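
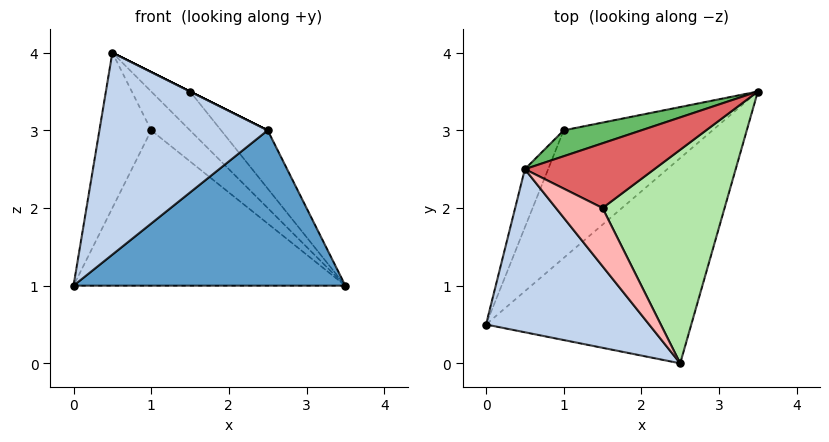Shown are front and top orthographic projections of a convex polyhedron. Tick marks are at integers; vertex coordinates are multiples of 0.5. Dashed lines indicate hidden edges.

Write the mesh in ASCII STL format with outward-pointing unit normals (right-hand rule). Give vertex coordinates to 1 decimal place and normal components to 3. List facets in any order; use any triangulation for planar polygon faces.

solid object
 facet normal 0.459 -0.536 -0.708
  outer loop
   vertex 2.5 0.0 3.0
   vertex 0.0 0.5 1.0
   vertex 3.5 3.5 1.0
  endloop
 endfacet
 facet normal -0.550 -0.650 0.525
  outer loop
   vertex 0.5 2.5 4.0
   vertex 0.0 0.5 1.0
   vertex 2.5 0.0 3.0
  endloop
 endfacet
 facet normal -0.552 0.644 -0.529
  outer loop
   vertex 1.0 3.0 3.0
   vertex 3.5 3.5 1.0
   vertex 0.0 0.5 1.0
  endloop
 endfacet
 facet normal -0.854 0.488 -0.183
  outer loop
   vertex 1.0 3.0 3.0
   vertex 0.0 0.5 1.0
   vertex 0.5 2.5 4.0
  endloop
 endfacet
 facet normal 0.267 0.802 0.535
  outer loop
   vertex 1.0 3.0 3.0
   vertex 0.5 2.5 4.0
   vertex 3.5 3.5 1.0
  endloop
 endfacet
 facet normal 0.710 0.185 0.679
  outer loop
   vertex 1.5 2.0 3.5
   vertex 2.5 0.0 3.0
   vertex 3.5 3.5 1.0
  endloop
 endfacet
 facet normal 0.566 0.424 0.707
  outer loop
   vertex 1.5 2.0 3.5
   vertex 3.5 3.5 1.0
   vertex 0.5 2.5 4.0
  endloop
 endfacet
 facet normal 0.447 0.000 0.894
  outer loop
   vertex 1.5 2.0 3.5
   vertex 0.5 2.5 4.0
   vertex 2.5 0.0 3.0
  endloop
 endfacet
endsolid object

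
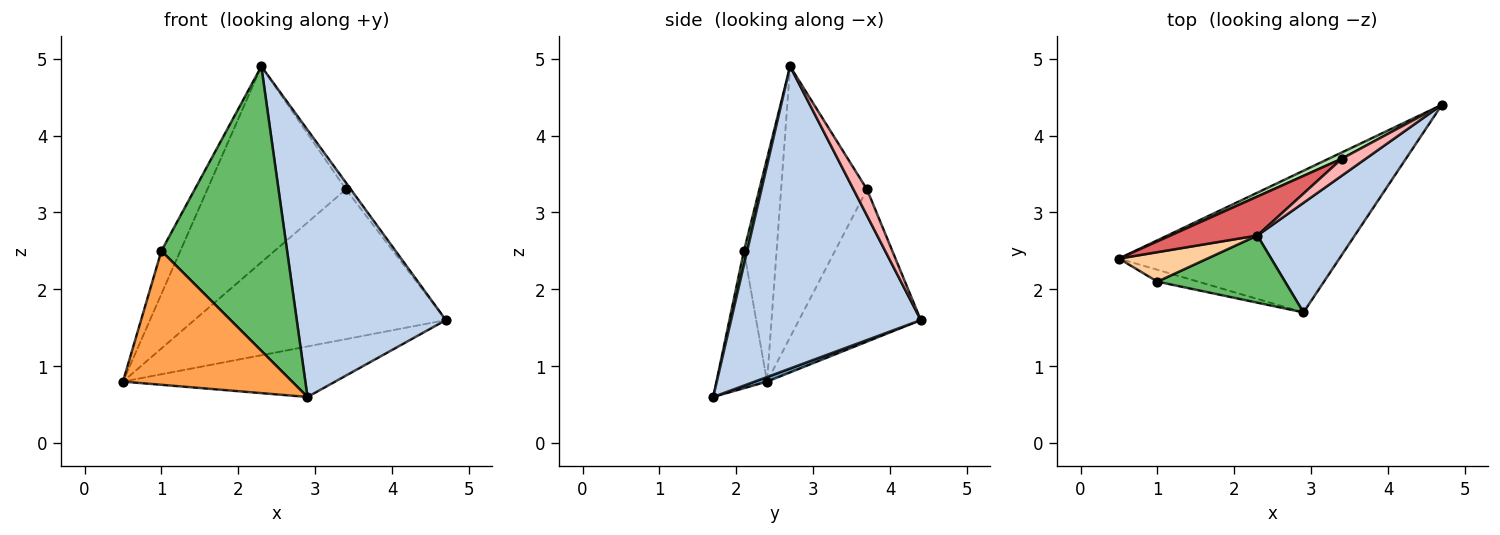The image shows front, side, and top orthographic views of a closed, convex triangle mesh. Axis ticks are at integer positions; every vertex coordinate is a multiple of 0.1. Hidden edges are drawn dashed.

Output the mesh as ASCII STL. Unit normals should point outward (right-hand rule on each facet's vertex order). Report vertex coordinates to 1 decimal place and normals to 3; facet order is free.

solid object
 facet normal 0.019 0.336 -0.942
  outer loop
   vertex 2.9 1.7 0.6
   vertex 0.5 2.4 0.8
   vertex 4.7 4.4 1.6
  endloop
 endfacet
 facet normal 0.762 -0.599 0.246
  outer loop
   vertex 2.3 2.7 4.9
   vertex 2.9 1.7 0.6
   vertex 4.7 4.4 1.6
  endloop
 endfacet
 facet normal -0.285 -0.955 -0.085
  outer loop
   vertex 1.0 2.1 2.5
   vertex 0.5 2.4 0.8
   vertex 2.9 1.7 0.6
  endloop
 endfacet
 facet normal -0.818 0.475 0.324
  outer loop
   vertex 1.0 2.1 2.5
   vertex 2.3 2.7 4.9
   vertex 0.5 2.4 0.8
  endloop
 endfacet
 facet normal 0.025 -0.973 0.230
  outer loop
   vertex 1.0 2.1 2.5
   vertex 2.9 1.7 0.6
   vertex 2.3 2.7 4.9
  endloop
 endfacet
 facet normal -0.435 0.899 0.037
  outer loop
   vertex 3.4 3.7 3.3
   vertex 4.7 4.4 1.6
   vertex 0.5 2.4 0.8
  endloop
 endfacet
 facet normal -0.519 0.838 0.167
  outer loop
   vertex 3.4 3.7 3.3
   vertex 0.5 2.4 0.8
   vertex 2.3 2.7 4.9
  endloop
 endfacet
 facet normal 0.713 0.258 0.652
  outer loop
   vertex 3.4 3.7 3.3
   vertex 2.3 2.7 4.9
   vertex 4.7 4.4 1.6
  endloop
 endfacet
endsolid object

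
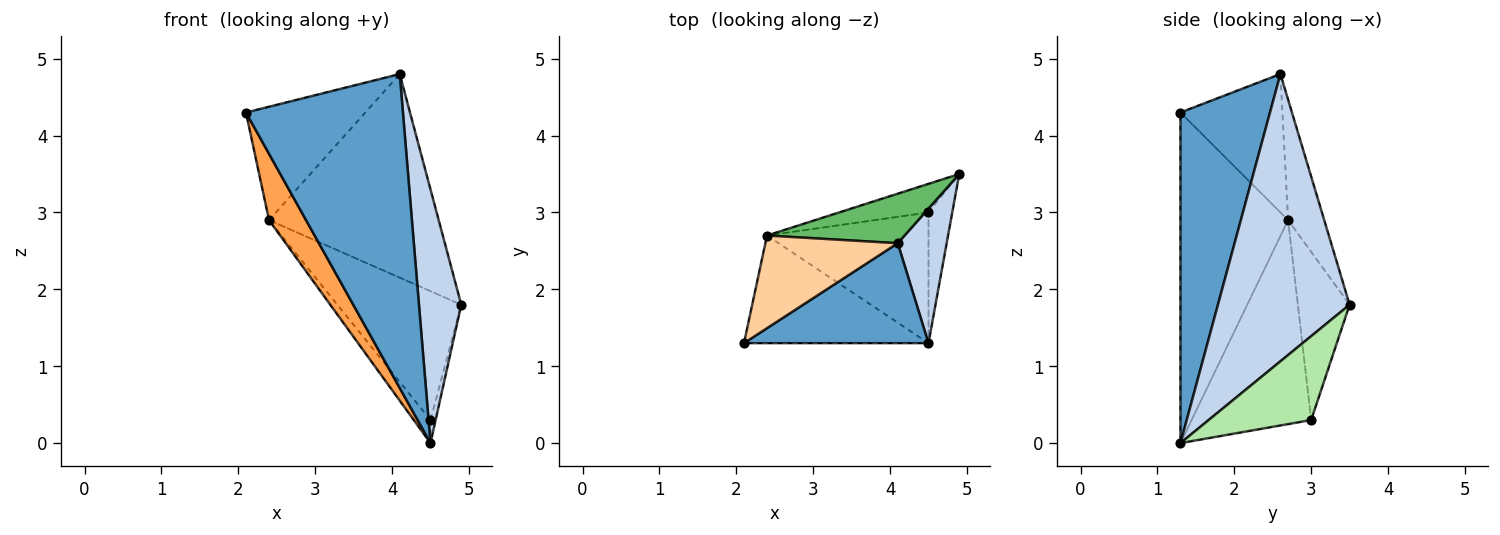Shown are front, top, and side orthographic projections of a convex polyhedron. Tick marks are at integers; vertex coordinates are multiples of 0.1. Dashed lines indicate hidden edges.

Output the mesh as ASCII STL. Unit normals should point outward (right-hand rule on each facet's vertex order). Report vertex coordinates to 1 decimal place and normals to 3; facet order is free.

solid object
 facet normal 0.478 -0.837 0.267
  outer loop
   vertex 4.1 2.6 4.8
   vertex 2.1 1.3 4.3
   vertex 4.5 1.3 0.0
  endloop
 endfacet
 facet normal 0.940 -0.302 0.160
  outer loop
   vertex 4.1 2.6 4.8
   vertex 4.5 1.3 0.0
   vertex 4.9 3.5 1.8
  endloop
 endfacet
 facet normal -0.836 -0.288 -0.467
  outer loop
   vertex 2.4 2.7 2.9
   vertex 4.5 1.3 0.0
   vertex 2.1 1.3 4.3
  endloop
 endfacet
 facet normal -0.552 0.646 0.528
  outer loop
   vertex 2.4 2.7 2.9
   vertex 2.1 1.3 4.3
   vertex 4.1 2.6 4.8
  endloop
 endfacet
 facet normal -0.203 0.952 0.231
  outer loop
   vertex 2.4 2.7 2.9
   vertex 4.1 2.6 4.8
   vertex 4.9 3.5 1.8
  endloop
 endfacet
 facet normal 0.961 0.048 -0.272
  outer loop
   vertex 4.5 3.0 0.3
   vertex 4.9 3.5 1.8
   vertex 4.5 1.3 0.0
  endloop
 endfacet
 facet normal -0.378 0.904 -0.201
  outer loop
   vertex 4.5 3.0 0.3
   vertex 2.4 2.7 2.9
   vertex 4.9 3.5 1.8
  endloop
 endfacet
 facet normal -0.779 0.109 -0.617
  outer loop
   vertex 4.5 3.0 0.3
   vertex 4.5 1.3 0.0
   vertex 2.4 2.7 2.9
  endloop
 endfacet
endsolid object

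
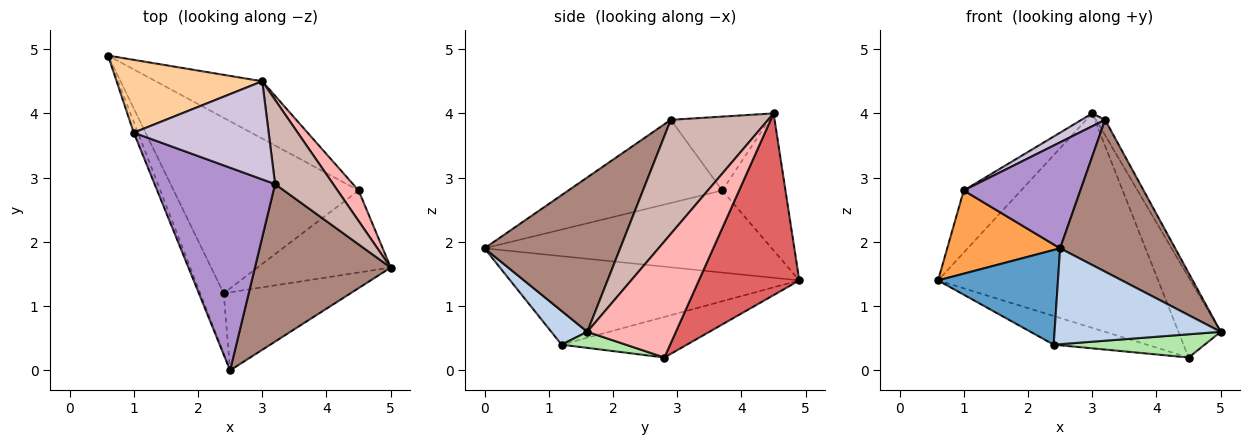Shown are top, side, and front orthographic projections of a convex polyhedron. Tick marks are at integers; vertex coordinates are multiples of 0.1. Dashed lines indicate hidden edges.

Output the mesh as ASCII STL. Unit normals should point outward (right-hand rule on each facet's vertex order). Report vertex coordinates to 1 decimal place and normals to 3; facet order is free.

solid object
 facet normal -0.897 -0.372 -0.238
  outer loop
   vertex 2.4 1.2 0.4
   vertex 2.5 0.0 1.9
   vertex 0.6 4.9 1.4
  endloop
 endfacet
 facet normal 0.166 -0.765 -0.623
  outer loop
   vertex 2.4 1.2 0.4
   vertex 5.0 1.6 0.6
   vertex 2.5 0.0 1.9
  endloop
 endfacet
 facet normal -0.930 -0.365 -0.048
  outer loop
   vertex 1.0 3.7 2.8
   vertex 0.6 4.9 1.4
   vertex 2.5 0.0 1.9
  endloop
 endfacet
 facet normal -0.582 0.528 0.619
  outer loop
   vertex 1.0 3.7 2.8
   vertex 3.0 4.5 4.0
   vertex 0.6 4.9 1.4
  endloop
 endfacet
 facet normal -0.212 0.158 -0.964
  outer loop
   vertex 4.5 2.8 0.2
   vertex 2.4 1.2 0.4
   vertex 0.6 4.9 1.4
  endloop
 endfacet
 facet normal 0.115 -0.271 -0.956
  outer loop
   vertex 4.5 2.8 0.2
   vertex 5.0 1.6 0.6
   vertex 2.4 1.2 0.4
  endloop
 endfacet
 facet normal 0.403 0.884 -0.236
  outer loop
   vertex 4.5 2.8 0.2
   vertex 0.6 4.9 1.4
   vertex 3.0 4.5 4.0
  endloop
 endfacet
 facet normal 0.891 0.425 0.161
  outer loop
   vertex 4.5 2.8 0.2
   vertex 3.0 4.5 4.0
   vertex 5.0 1.6 0.6
  endloop
 endfacet
 facet normal -0.522 -0.395 0.756
  outer loop
   vertex 3.2 2.9 3.9
   vertex 1.0 3.7 2.8
   vertex 2.5 0.0 1.9
  endloop
 endfacet
 facet normal -0.477 -0.114 0.871
  outer loop
   vertex 3.2 2.9 3.9
   vertex 3.0 4.5 4.0
   vertex 1.0 3.7 2.8
  endloop
 endfacet
 facet normal 0.633 -0.537 0.557
  outer loop
   vertex 3.2 2.9 3.9
   vertex 2.5 0.0 1.9
   vertex 5.0 1.6 0.6
  endloop
 endfacet
 facet normal 0.888 0.083 0.452
  outer loop
   vertex 3.2 2.9 3.9
   vertex 5.0 1.6 0.6
   vertex 3.0 4.5 4.0
  endloop
 endfacet
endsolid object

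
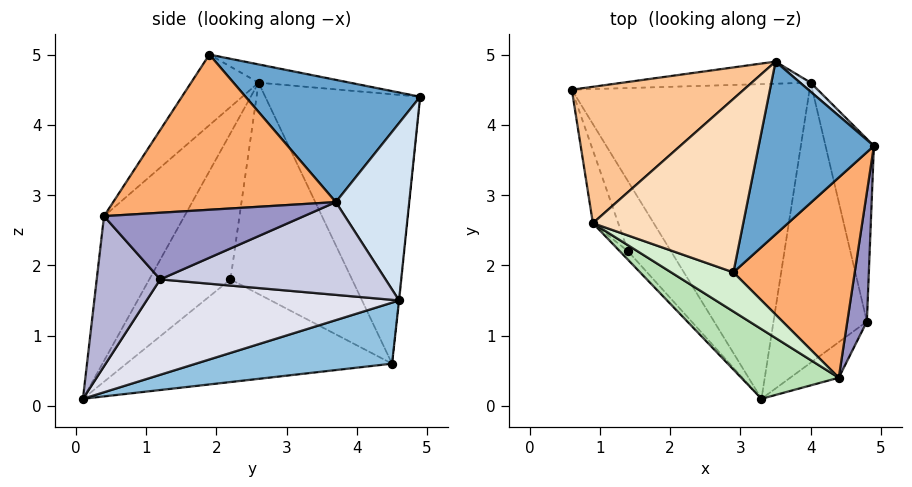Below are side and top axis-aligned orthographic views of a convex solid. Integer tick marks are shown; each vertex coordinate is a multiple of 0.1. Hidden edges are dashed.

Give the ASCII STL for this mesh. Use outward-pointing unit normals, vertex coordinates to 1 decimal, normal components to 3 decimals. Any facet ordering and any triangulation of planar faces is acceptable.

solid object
 facet normal 0.728 -0.008 0.686
  outer loop
   vertex 3.5 4.9 4.4
   vertex 2.9 1.9 5.0
   vertex 4.9 3.7 2.9
  endloop
 endfacet
 facet normal 0.241 0.254 -0.937
  outer loop
   vertex 4.0 4.6 1.5
   vertex 3.3 0.1 0.1
   vertex 0.6 4.5 0.6
  endloop
 endfacet
 facet normal -0.002 0.995 -0.103
  outer loop
   vertex 4.0 4.6 1.5
   vertex 0.6 4.5 0.6
   vertex 3.5 4.9 4.4
  endloop
 endfacet
 facet normal 0.675 0.737 0.040
  outer loop
   vertex 4.0 4.6 1.5
   vertex 3.5 4.9 4.4
   vertex 4.9 3.7 2.9
  endloop
 endfacet
 facet normal -0.818 -0.463 -0.342
  outer loop
   vertex 1.4 2.2 1.8
   vertex 0.6 4.5 0.6
   vertex 3.3 0.1 0.1
  endloop
 endfacet
 facet normal 0.778 -0.155 0.609
  outer loop
   vertex 4.4 0.4 2.7
   vertex 4.9 3.7 2.9
   vertex 2.9 1.9 5.0
  endloop
 endfacet
 facet normal -0.596 0.707 0.381
  outer loop
   vertex 0.9 2.6 4.6
   vertex 3.5 4.9 4.4
   vertex 0.6 4.5 0.6
  endloop
 endfacet
 facet normal -0.118 0.217 0.969
  outer loop
   vertex 0.9 2.6 4.6
   vertex 2.9 1.9 5.0
   vertex 3.5 4.9 4.4
  endloop
 endfacet
 facet normal -0.919 -0.377 -0.110
  outer loop
   vertex 0.9 2.6 4.6
   vertex 0.6 4.5 0.6
   vertex 1.4 2.2 1.8
  endloop
 endfacet
 facet normal -0.758 -0.651 -0.042
  outer loop
   vertex 0.9 2.6 4.6
   vertex 1.4 2.2 1.8
   vertex 3.3 0.1 0.1
  endloop
 endfacet
 facet normal -0.402 -0.874 0.271
  outer loop
   vertex 0.9 2.6 4.6
   vertex 3.3 0.1 0.1
   vertex 4.4 0.4 2.7
  endloop
 endfacet
 facet normal -0.370 -0.870 0.326
  outer loop
   vertex 0.9 2.6 4.6
   vertex 4.4 0.4 2.7
   vertex 2.9 1.9 5.0
  endloop
 endfacet
 facet normal 0.947 -0.160 0.278
  outer loop
   vertex 4.8 1.2 1.8
   vertex 4.9 3.7 2.9
   vertex 4.4 0.4 2.7
  endloop
 endfacet
 facet normal 0.735 -0.635 -0.238
  outer loop
   vertex 4.8 1.2 1.8
   vertex 4.4 0.4 2.7
   vertex 3.3 0.1 0.1
  endloop
 endfacet
 facet normal 0.875 0.166 -0.456
  outer loop
   vertex 4.8 1.2 1.8
   vertex 4.0 4.6 1.5
   vertex 4.9 3.7 2.9
  endloop
 endfacet
 facet normal 0.711 0.106 -0.696
  outer loop
   vertex 4.8 1.2 1.8
   vertex 3.3 0.1 0.1
   vertex 4.0 4.6 1.5
  endloop
 endfacet
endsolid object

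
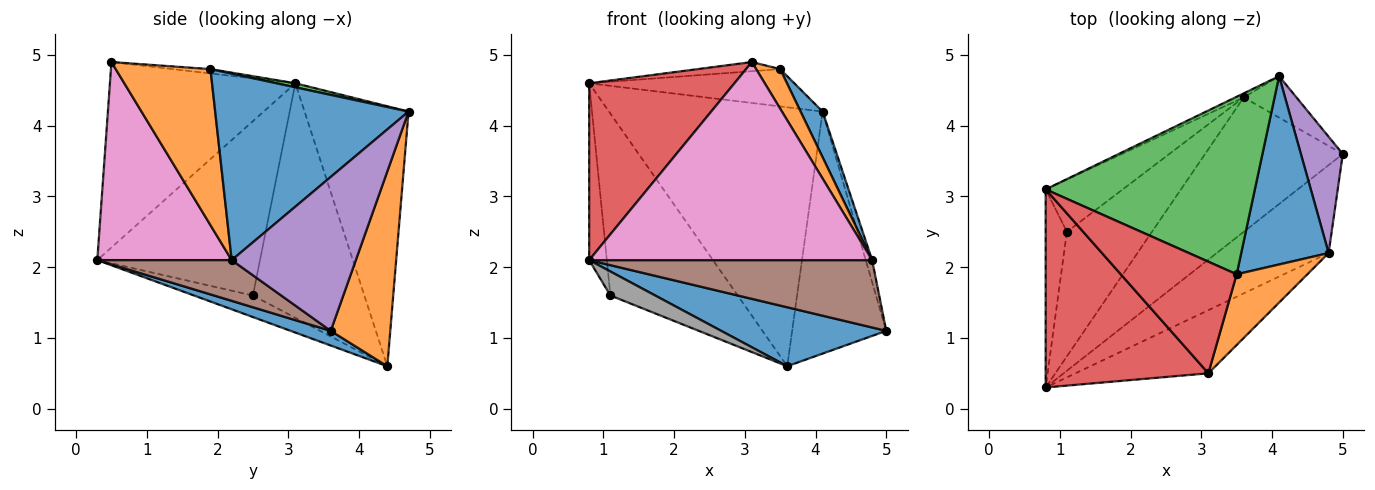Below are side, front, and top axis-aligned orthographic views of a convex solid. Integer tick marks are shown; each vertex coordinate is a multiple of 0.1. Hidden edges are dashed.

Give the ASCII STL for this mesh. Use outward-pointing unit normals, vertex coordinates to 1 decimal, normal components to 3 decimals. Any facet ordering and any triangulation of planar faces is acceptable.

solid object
 facet normal 0.097 -0.400 -0.911
  outer loop
   vertex 3.6 4.4 0.6
   vertex 5.0 3.6 1.1
   vertex 0.8 0.3 2.1
  endloop
 endfacet
 facet normal 0.529 0.836 -0.143
  outer loop
   vertex 4.1 4.7 4.2
   vertex 5.0 3.6 1.1
   vertex 3.6 4.4 0.6
  endloop
 endfacet
 facet normal -0.438 0.899 -0.014
  outer loop
   vertex 0.8 3.1 4.6
   vertex 4.1 4.7 4.2
   vertex 3.6 4.4 0.6
  endloop
 endfacet
 facet normal -0.648 -0.507 0.568
  outer loop
   vertex 0.8 3.1 4.6
   vertex 0.8 0.3 2.1
   vertex 3.1 0.5 4.9
  endloop
 endfacet
 facet normal 0.964 0.050 0.262
  outer loop
   vertex 4.8 2.2 2.1
   vertex 5.0 3.6 1.1
   vertex 4.1 4.7 4.2
  endloop
 endfacet
 facet normal 0.278 -0.584 -0.763
  outer loop
   vertex 4.8 2.2 2.1
   vertex 0.8 0.3 2.1
   vertex 5.0 3.6 1.1
  endloop
 endfacet
 facet normal 0.412 -0.868 -0.277
  outer loop
   vertex 4.8 2.2 2.1
   vertex 3.1 0.5 4.9
   vertex 0.8 0.3 2.1
  endloop
 endfacet
 facet normal -0.242 -0.184 -0.953
  outer loop
   vertex 1.1 2.5 1.6
   vertex 3.6 4.4 0.6
   vertex 0.8 0.3 2.1
  endloop
 endfacet
 facet normal -0.987 0.107 -0.120
  outer loop
   vertex 1.1 2.5 1.6
   vertex 0.8 0.3 2.1
   vertex 0.8 3.1 4.6
  endloop
 endfacet
 facet normal -0.644 0.736 -0.211
  outer loop
   vertex 1.1 2.5 1.6
   vertex 0.8 3.1 4.6
   vertex 3.6 4.4 0.6
  endloop
 endfacet
 facet normal 0.901 -0.103 0.422
  outer loop
   vertex 3.5 1.9 4.8
   vertex 4.8 2.2 2.1
   vertex 4.1 4.7 4.2
  endloop
 endfacet
 facet normal 0.887 -0.225 0.402
  outer loop
   vertex 3.5 1.9 4.8
   vertex 3.1 0.5 4.9
   vertex 4.8 2.2 2.1
  endloop
 endfacet
 facet normal 0.019 0.206 0.978
  outer loop
   vertex 3.5 1.9 4.8
   vertex 4.1 4.7 4.2
   vertex 0.8 3.1 4.6
  endloop
 endfacet
 facet normal -0.037 0.082 0.996
  outer loop
   vertex 3.5 1.9 4.8
   vertex 0.8 3.1 4.6
   vertex 3.1 0.5 4.9
  endloop
 endfacet
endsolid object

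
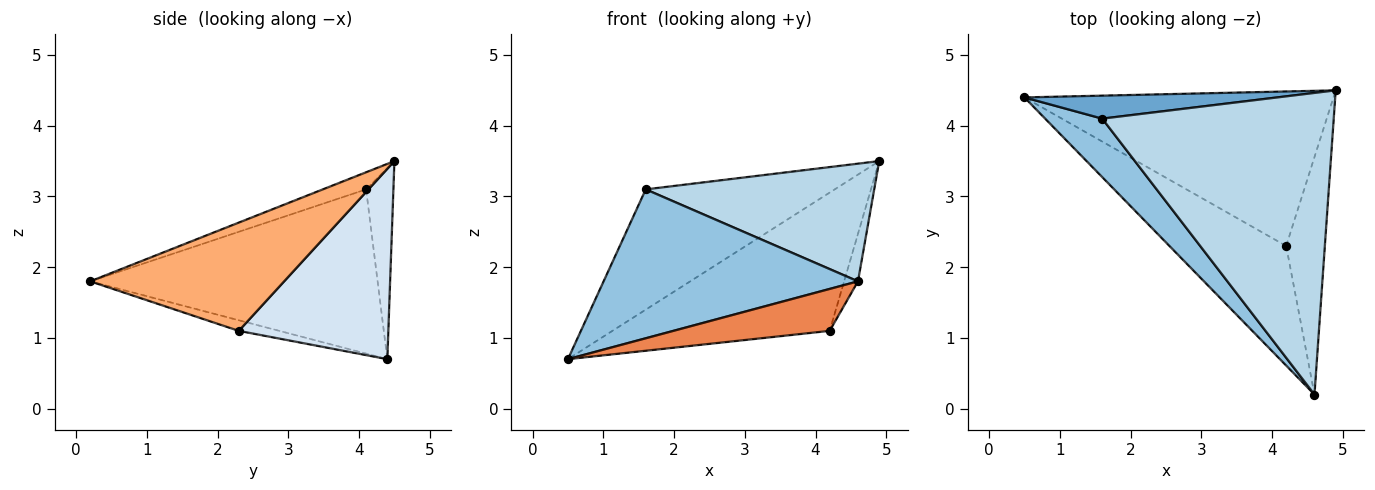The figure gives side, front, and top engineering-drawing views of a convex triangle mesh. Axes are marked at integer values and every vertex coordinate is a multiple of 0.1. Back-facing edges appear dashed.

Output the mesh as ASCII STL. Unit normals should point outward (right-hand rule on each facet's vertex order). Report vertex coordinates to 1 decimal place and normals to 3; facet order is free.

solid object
 facet normal -0.140 0.972 0.186
  outer loop
   vertex 1.6 4.1 3.1
   vertex 4.9 4.5 3.5
   vertex 0.5 4.4 0.7
  endloop
 endfacet
 facet normal -0.725 -0.641 0.252
  outer loop
   vertex 1.6 4.1 3.1
   vertex 0.5 4.4 0.7
   vertex 4.6 0.2 1.8
  endloop
 endfacet
 facet normal -0.069 -0.363 0.929
  outer loop
   vertex 1.6 4.1 3.1
   vertex 4.6 0.2 1.8
   vertex 4.9 4.5 3.5
  endloop
 endfacet
 facet normal 0.417 0.606 -0.677
  outer loop
   vertex 4.2 2.3 1.1
   vertex 0.5 4.4 0.7
   vertex 4.9 4.5 3.5
  endloop
 endfacet
 facet normal -0.085 -0.330 -0.940
  outer loop
   vertex 4.2 2.3 1.1
   vertex 4.6 0.2 1.8
   vertex 0.5 4.4 0.7
  endloop
 endfacet
 facet normal 0.940 0.067 -0.336
  outer loop
   vertex 4.2 2.3 1.1
   vertex 4.9 4.5 3.5
   vertex 4.6 0.2 1.8
  endloop
 endfacet
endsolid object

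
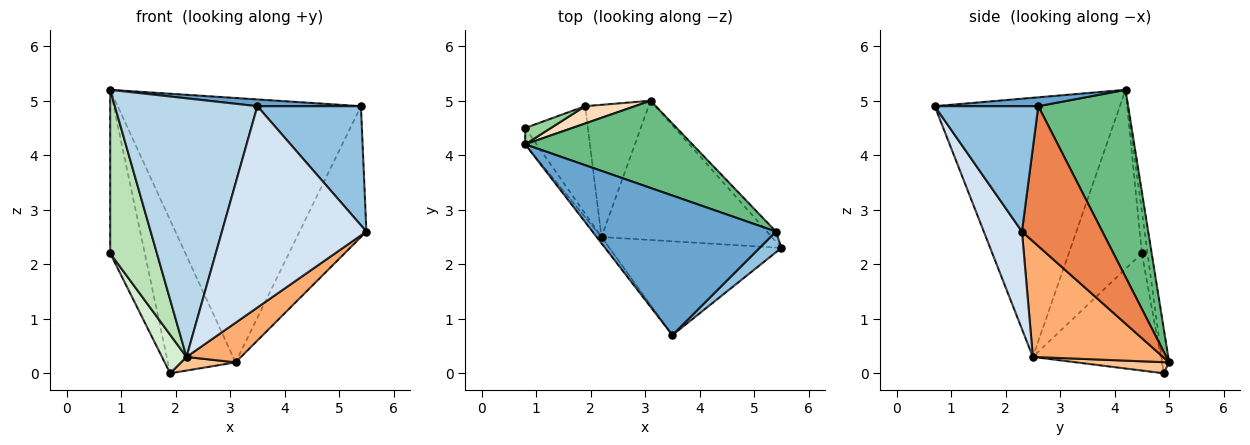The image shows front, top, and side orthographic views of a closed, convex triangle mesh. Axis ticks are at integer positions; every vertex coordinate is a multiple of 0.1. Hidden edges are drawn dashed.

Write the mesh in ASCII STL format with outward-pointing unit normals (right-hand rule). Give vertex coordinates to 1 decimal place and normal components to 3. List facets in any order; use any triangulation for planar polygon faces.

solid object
 facet normal 0.048 -0.048 0.998
  outer loop
   vertex 5.4 2.6 4.9
   vertex 0.8 4.2 5.2
   vertex 3.5 0.7 4.9
  endloop
 endfacet
 facet normal 0.702 -0.702 0.122
  outer loop
   vertex 5.4 2.6 4.9
   vertex 3.5 0.7 4.9
   vertex 5.5 2.3 2.6
  endloop
 endfacet
 facet normal -0.792 -0.610 -0.015
  outer loop
   vertex 2.2 2.5 0.3
   vertex 3.5 0.7 4.9
   vertex 0.8 4.2 5.2
  endloop
 endfacet
 facet normal 0.233 -0.882 -0.411
  outer loop
   vertex 2.2 2.5 0.3
   vertex 5.5 2.3 2.6
   vertex 3.5 0.7 4.9
  endloop
 endfacet
 facet normal 0.768 0.638 -0.050
  outer loop
   vertex 3.1 5.0 0.2
   vertex 5.4 2.6 4.9
   vertex 5.5 2.3 2.6
  endloop
 endfacet
 facet normal 0.547 -0.229 -0.805
  outer loop
   vertex 3.1 5.0 0.2
   vertex 5.5 2.3 2.6
   vertex 2.2 2.5 0.3
  endloop
 endfacet
 facet normal 0.172 -0.101 -0.980
  outer loop
   vertex 3.1 5.0 0.2
   vertex 2.2 2.5 0.3
   vertex 1.9 4.9 0.0
  endloop
 endfacet
 facet normal -0.101 0.989 0.112
  outer loop
   vertex 3.1 5.0 0.2
   vertex 1.9 4.9 0.0
   vertex 0.8 4.2 5.2
  endloop
 endfacet
 facet normal 0.331 0.896 0.296
  outer loop
   vertex 3.1 5.0 0.2
   vertex 0.8 4.2 5.2
   vertex 5.4 2.6 4.9
  endloop
 endfacet
 facet normal -0.161 0.982 0.098
  outer loop
   vertex 0.8 4.5 2.2
   vertex 0.8 4.2 5.2
   vertex 1.9 4.9 0.0
  endloop
 endfacet
 facet normal -0.841 -0.538 -0.054
  outer loop
   vertex 0.8 4.5 2.2
   vertex 2.2 2.5 0.3
   vertex 0.8 4.2 5.2
  endloop
 endfacet
 facet normal -0.869 -0.167 -0.465
  outer loop
   vertex 0.8 4.5 2.2
   vertex 1.9 4.9 0.0
   vertex 2.2 2.5 0.3
  endloop
 endfacet
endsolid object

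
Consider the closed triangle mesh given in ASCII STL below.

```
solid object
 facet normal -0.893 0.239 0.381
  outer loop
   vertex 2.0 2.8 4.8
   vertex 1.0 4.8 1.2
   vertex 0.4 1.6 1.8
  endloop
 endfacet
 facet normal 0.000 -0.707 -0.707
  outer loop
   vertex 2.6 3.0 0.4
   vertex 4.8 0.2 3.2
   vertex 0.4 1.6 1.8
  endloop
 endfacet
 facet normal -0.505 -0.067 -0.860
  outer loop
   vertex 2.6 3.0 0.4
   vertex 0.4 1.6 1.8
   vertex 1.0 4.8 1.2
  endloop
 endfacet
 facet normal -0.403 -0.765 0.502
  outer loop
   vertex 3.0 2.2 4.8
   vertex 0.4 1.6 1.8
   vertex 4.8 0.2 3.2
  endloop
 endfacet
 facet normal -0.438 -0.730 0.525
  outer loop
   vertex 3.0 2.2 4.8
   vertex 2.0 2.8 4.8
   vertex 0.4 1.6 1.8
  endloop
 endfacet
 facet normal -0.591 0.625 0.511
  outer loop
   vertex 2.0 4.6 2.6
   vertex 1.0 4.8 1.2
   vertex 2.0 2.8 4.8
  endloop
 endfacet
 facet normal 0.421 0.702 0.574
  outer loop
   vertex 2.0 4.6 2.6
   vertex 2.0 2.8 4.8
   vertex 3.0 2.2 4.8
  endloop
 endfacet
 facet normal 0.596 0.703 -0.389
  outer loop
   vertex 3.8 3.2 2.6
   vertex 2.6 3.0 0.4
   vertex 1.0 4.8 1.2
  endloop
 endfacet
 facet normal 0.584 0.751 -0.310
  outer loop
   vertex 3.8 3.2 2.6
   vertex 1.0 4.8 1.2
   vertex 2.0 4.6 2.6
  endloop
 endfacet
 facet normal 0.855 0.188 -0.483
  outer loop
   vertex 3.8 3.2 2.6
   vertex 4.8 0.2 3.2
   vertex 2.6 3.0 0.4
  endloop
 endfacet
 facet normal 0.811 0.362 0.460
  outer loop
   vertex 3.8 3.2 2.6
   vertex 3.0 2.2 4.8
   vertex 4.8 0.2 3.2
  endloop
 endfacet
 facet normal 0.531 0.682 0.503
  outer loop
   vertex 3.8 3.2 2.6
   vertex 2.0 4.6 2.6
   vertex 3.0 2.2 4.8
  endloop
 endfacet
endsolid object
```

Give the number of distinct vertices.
8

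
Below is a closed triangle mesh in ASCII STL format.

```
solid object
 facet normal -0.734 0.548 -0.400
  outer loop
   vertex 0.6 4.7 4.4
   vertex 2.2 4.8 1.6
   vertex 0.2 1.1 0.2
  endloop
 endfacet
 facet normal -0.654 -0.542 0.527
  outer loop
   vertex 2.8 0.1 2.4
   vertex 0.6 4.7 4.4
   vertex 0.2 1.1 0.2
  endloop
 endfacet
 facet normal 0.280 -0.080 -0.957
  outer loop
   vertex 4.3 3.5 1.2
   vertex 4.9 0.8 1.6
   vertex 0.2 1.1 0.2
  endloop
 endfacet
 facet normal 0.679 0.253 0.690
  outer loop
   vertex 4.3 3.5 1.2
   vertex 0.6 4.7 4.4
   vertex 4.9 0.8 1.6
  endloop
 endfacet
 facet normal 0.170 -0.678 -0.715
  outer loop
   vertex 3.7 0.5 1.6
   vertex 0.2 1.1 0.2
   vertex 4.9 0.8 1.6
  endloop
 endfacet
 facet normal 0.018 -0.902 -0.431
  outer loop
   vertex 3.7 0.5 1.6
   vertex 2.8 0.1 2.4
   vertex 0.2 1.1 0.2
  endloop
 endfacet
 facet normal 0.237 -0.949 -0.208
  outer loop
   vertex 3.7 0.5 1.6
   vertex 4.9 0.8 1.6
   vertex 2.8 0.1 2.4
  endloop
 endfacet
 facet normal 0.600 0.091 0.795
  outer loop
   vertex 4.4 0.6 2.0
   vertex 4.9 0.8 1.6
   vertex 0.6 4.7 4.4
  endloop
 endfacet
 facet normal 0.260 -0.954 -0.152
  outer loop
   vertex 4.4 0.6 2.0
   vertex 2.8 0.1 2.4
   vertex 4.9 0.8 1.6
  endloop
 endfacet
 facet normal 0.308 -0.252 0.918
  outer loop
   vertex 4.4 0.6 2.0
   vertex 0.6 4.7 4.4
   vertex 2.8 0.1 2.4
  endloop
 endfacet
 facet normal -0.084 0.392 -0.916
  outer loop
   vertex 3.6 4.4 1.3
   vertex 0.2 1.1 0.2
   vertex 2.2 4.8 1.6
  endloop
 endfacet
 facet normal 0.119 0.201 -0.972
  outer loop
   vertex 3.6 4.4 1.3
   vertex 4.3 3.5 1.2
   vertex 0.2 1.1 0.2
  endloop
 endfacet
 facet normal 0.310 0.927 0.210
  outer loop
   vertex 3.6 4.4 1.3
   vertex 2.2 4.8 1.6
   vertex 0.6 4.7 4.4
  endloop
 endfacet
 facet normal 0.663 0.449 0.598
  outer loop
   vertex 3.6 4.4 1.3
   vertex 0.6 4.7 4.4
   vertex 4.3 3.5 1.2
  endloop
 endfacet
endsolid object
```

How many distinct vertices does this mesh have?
9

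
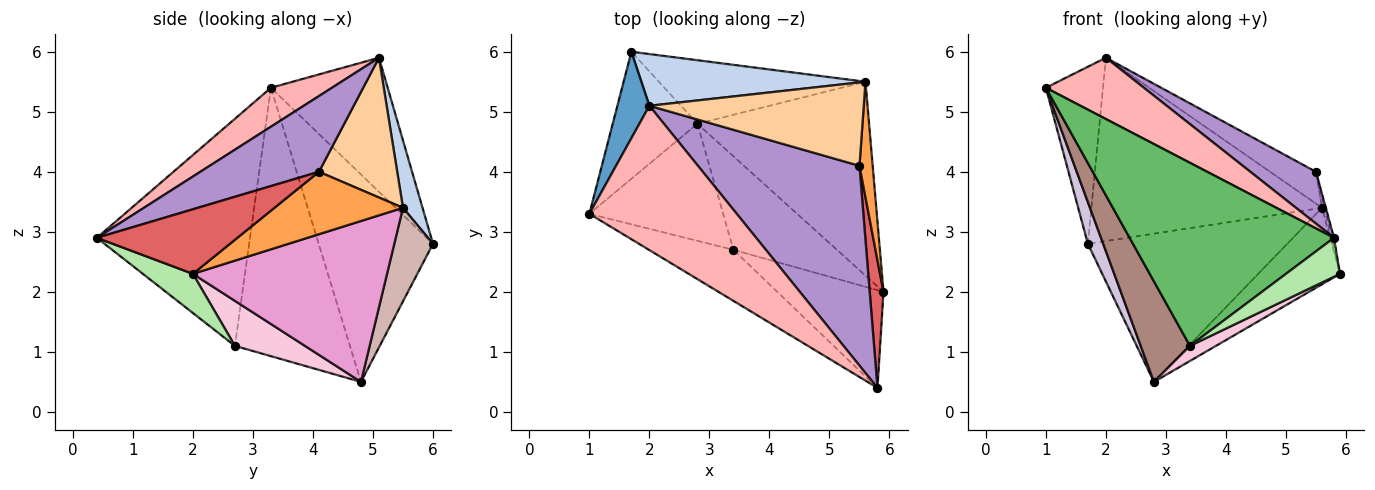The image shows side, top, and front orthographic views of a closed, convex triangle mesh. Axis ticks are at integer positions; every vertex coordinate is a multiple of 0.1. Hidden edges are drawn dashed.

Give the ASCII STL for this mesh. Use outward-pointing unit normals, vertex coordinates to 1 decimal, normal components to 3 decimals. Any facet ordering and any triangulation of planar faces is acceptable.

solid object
 facet normal -0.878 0.430 0.210
  outer loop
   vertex 2.0 5.1 5.9
   vertex 1.7 6.0 2.8
   vertex 1.0 3.3 5.4
  endloop
 endfacet
 facet normal 0.081 0.959 0.271
  outer loop
   vertex 5.6 5.5 3.4
   vertex 1.7 6.0 2.8
   vertex 2.0 5.1 5.9
  endloop
 endfacet
 facet normal 0.978 0.019 0.207
  outer loop
   vertex 5.5 4.1 4.0
   vertex 5.9 2.0 2.3
   vertex 5.6 5.5 3.4
  endloop
 endfacet
 facet normal 0.520 0.305 0.798
  outer loop
   vertex 5.5 4.1 4.0
   vertex 5.6 5.5 3.4
   vertex 2.0 5.1 5.9
  endloop
 endfacet
 facet normal -0.585 -0.781 -0.218
  outer loop
   vertex 5.8 0.4 2.9
   vertex 1.0 3.3 5.4
   vertex 3.4 2.7 1.1
  endloop
 endfacet
 facet normal 0.324 -0.350 -0.879
  outer loop
   vertex 5.8 0.4 2.9
   vertex 3.4 2.7 1.1
   vertex 5.9 2.0 2.3
  endloop
 endfacet
 facet normal 0.978 0.017 0.209
  outer loop
   vertex 5.8 0.4 2.9
   vertex 5.9 2.0 2.3
   vertex 5.5 4.1 4.0
  endloop
 endfacet
 facet normal 0.236 -0.380 0.894
  outer loop
   vertex 5.8 0.4 2.9
   vertex 2.0 5.1 5.9
   vertex 1.0 3.3 5.4
  endloop
 endfacet
 facet normal 0.413 -0.229 0.881
  outer loop
   vertex 5.8 0.4 2.9
   vertex 5.5 4.1 4.0
   vertex 2.0 5.1 5.9
  endloop
 endfacet
 facet normal -0.919 -0.123 -0.375
  outer loop
   vertex 2.8 4.8 0.5
   vertex 1.0 3.3 5.4
   vertex 1.7 6.0 2.8
  endloop
 endfacet
 facet normal -0.836 -0.358 -0.417
  outer loop
   vertex 2.8 4.8 0.5
   vertex 3.4 2.7 1.1
   vertex 1.0 3.3 5.4
  endloop
 endfacet
 facet normal 0.176 0.905 -0.388
  outer loop
   vertex 2.8 4.8 0.5
   vertex 1.7 6.0 2.8
   vertex 5.6 5.5 3.4
  endloop
 endfacet
 facet normal 0.657 0.277 -0.701
  outer loop
   vertex 2.8 4.8 0.5
   vertex 5.6 5.5 3.4
   vertex 5.9 2.0 2.3
  endloop
 endfacet
 facet normal 0.394 -0.147 -0.907
  outer loop
   vertex 2.8 4.8 0.5
   vertex 5.9 2.0 2.3
   vertex 3.4 2.7 1.1
  endloop
 endfacet
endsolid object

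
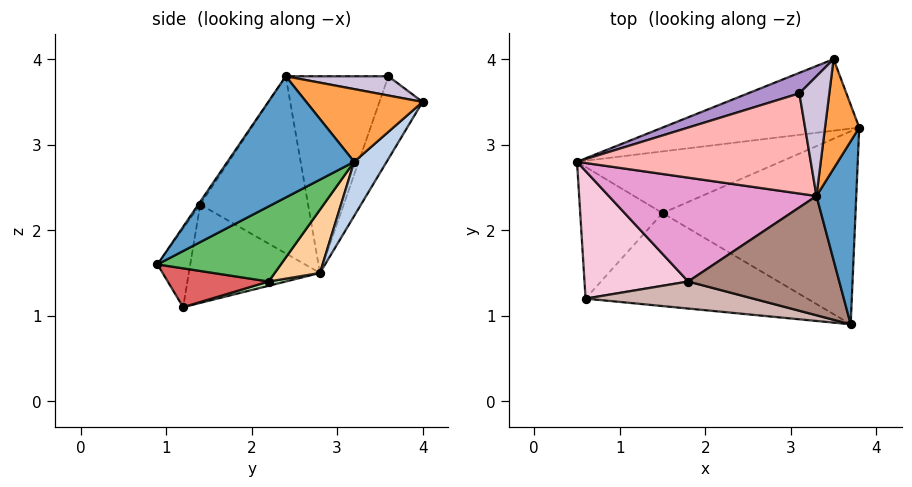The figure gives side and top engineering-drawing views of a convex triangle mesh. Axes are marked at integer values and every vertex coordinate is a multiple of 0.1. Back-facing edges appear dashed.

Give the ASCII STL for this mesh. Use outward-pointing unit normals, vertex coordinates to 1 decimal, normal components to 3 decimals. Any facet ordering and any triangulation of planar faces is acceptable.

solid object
 facet normal 0.931 -0.200 0.306
  outer loop
   vertex 3.3 2.4 3.8
   vertex 3.7 0.9 1.6
   vertex 3.8 3.2 2.8
  endloop
 endfacet
 facet normal 0.193 0.686 -0.701
  outer loop
   vertex 3.5 4.0 3.5
   vertex 3.8 3.2 2.8
   vertex 0.5 2.8 1.5
  endloop
 endfacet
 facet normal 0.904 -0.033 0.426
  outer loop
   vertex 3.5 4.0 3.5
   vertex 3.3 2.4 3.8
   vertex 3.8 3.2 2.8
  endloop
 endfacet
 facet normal 0.248 0.547 -0.799
  outer loop
   vertex 1.5 2.2 1.4
   vertex 0.5 2.8 1.5
   vertex 3.8 3.2 2.8
  endloop
 endfacet
 facet normal 0.328 0.426 -0.843
  outer loop
   vertex 1.5 2.2 1.4
   vertex 3.8 3.2 2.8
   vertex 3.7 0.9 1.6
  endloop
 endfacet
 facet normal 0.050 0.245 -0.968
  outer loop
   vertex 0.6 1.2 1.1
   vertex 0.5 2.8 1.5
   vertex 1.5 2.2 1.4
  endloop
 endfacet
 facet normal 0.171 0.139 -0.975
  outer loop
   vertex 0.6 1.2 1.1
   vertex 1.5 2.2 1.4
   vertex 3.7 0.9 1.6
  endloop
 endfacet
 facet normal -0.640 -0.107 0.761
  outer loop
   vertex 3.1 3.6 3.8
   vertex 0.5 2.8 1.5
   vertex 3.3 2.4 3.8
  endloop
 endfacet
 facet normal -0.532 0.780 0.330
  outer loop
   vertex 3.1 3.6 3.8
   vertex 3.5 4.0 3.5
   vertex 0.5 2.8 1.5
  endloop
 endfacet
 facet normal 0.539 0.090 0.838
  outer loop
   vertex 3.1 3.6 3.8
   vertex 3.3 2.4 3.8
   vertex 3.5 4.0 3.5
  endloop
 endfacet
 facet normal -0.011 -0.827 0.562
  outer loop
   vertex 1.8 1.4 2.3
   vertex 3.7 0.9 1.6
   vertex 3.3 2.4 3.8
  endloop
 endfacet
 facet normal -0.139 -0.945 0.297
  outer loop
   vertex 1.8 1.4 2.3
   vertex 0.6 1.2 1.1
   vertex 3.7 0.9 1.6
  endloop
 endfacet
 facet normal -0.640 -0.166 0.750
  outer loop
   vertex 1.8 1.4 2.3
   vertex 3.3 2.4 3.8
   vertex 0.5 2.8 1.5
  endloop
 endfacet
 facet normal -0.671 -0.219 0.708
  outer loop
   vertex 1.8 1.4 2.3
   vertex 0.5 2.8 1.5
   vertex 0.6 1.2 1.1
  endloop
 endfacet
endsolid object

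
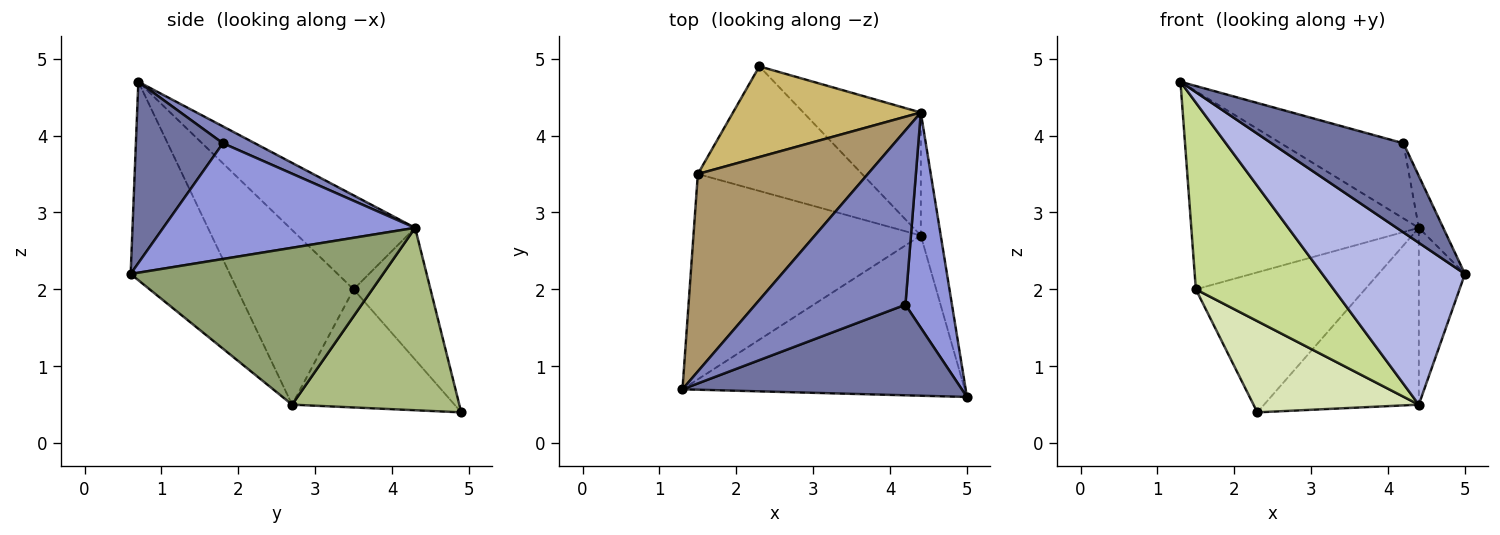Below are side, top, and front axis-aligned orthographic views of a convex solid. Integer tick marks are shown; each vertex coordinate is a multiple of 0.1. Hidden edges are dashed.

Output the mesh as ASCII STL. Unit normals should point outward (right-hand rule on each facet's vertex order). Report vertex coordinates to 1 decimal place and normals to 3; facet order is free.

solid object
 facet normal 0.420 -0.637 0.647
  outer loop
   vertex 4.2 1.8 3.9
   vertex 1.3 0.7 4.7
   vertex 5.0 0.6 2.2
  endloop
 endfacet
 facet normal 0.103 0.394 0.913
  outer loop
   vertex 4.2 1.8 3.9
   vertex 4.4 4.3 2.8
   vertex 1.3 0.7 4.7
  endloop
 endfacet
 facet normal 0.924 0.090 0.372
  outer loop
   vertex 4.2 1.8 3.9
   vertex 5.0 0.6 2.2
   vertex 4.4 4.3 2.8
  endloop
 endfacet
 facet normal -0.443 -0.637 -0.631
  outer loop
   vertex 4.4 2.7 0.5
   vertex 5.0 0.6 2.2
   vertex 1.3 0.7 4.7
  endloop
 endfacet
 facet normal 0.976 0.178 -0.124
  outer loop
   vertex 4.4 2.7 0.5
   vertex 4.4 4.3 2.8
   vertex 5.0 0.6 2.2
  endloop
 endfacet
 facet normal 0.664 0.614 -0.427
  outer loop
   vertex 4.4 2.7 0.5
   vertex 2.3 4.9 0.4
   vertex 4.4 4.3 2.8
  endloop
 endfacet
 facet normal -0.494 -0.585 -0.643
  outer loop
   vertex 1.5 3.5 2.0
   vertex 4.4 2.7 0.5
   vertex 1.3 0.7 4.7
  endloop
 endfacet
 facet normal -0.502 -0.511 -0.698
  outer loop
   vertex 1.5 3.5 2.0
   vertex 2.3 4.9 0.4
   vertex 4.4 2.7 0.5
  endloop
 endfacet
 facet normal -0.363 0.660 0.658
  outer loop
   vertex 1.5 3.5 2.0
   vertex 1.3 0.7 4.7
   vertex 4.4 4.3 2.8
  endloop
 endfacet
 facet normal -0.356 0.784 0.508
  outer loop
   vertex 1.5 3.5 2.0
   vertex 4.4 4.3 2.8
   vertex 2.3 4.9 0.4
  endloop
 endfacet
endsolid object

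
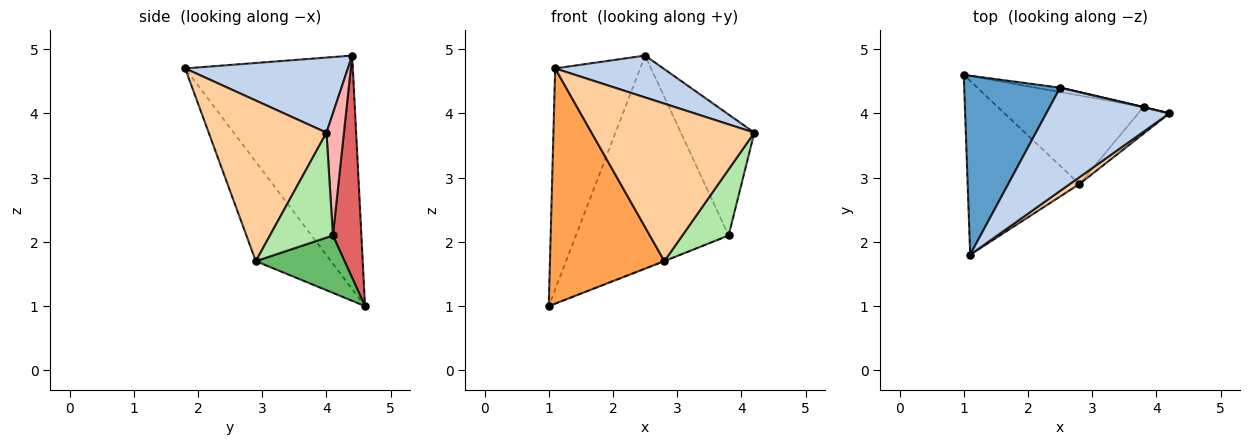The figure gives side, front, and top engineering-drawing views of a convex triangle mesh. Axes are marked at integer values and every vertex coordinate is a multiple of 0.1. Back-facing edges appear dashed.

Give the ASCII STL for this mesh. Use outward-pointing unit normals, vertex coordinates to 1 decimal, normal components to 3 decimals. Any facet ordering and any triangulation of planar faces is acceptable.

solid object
 facet normal -0.838 0.425 0.344
  outer loop
   vertex 2.5 4.4 4.9
   vertex 1.0 4.6 1.0
   vertex 1.1 1.8 4.7
  endloop
 endfacet
 facet normal 0.492 -0.327 0.807
  outer loop
   vertex 2.5 4.4 4.9
   vertex 1.1 1.8 4.7
   vertex 4.2 4.0 3.7
  endloop
 endfacet
 facet normal -0.467 -0.711 -0.525
  outer loop
   vertex 2.8 2.9 1.7
   vertex 1.1 1.8 4.7
   vertex 1.0 4.6 1.0
  endloop
 endfacet
 facet normal 0.586 -0.810 0.035
  outer loop
   vertex 2.8 2.9 1.7
   vertex 4.2 4.0 3.7
   vertex 1.1 1.8 4.7
  endloop
 endfacet
 facet normal 0.366 0.005 -0.930
  outer loop
   vertex 3.8 4.1 2.1
   vertex 2.8 2.9 1.7
   vertex 1.0 4.6 1.0
  endloop
 endfacet
 facet normal 0.784 -0.576 -0.232
  outer loop
   vertex 3.8 4.1 2.1
   vertex 4.2 4.0 3.7
   vertex 2.8 2.9 1.7
  endloop
 endfacet
 facet normal 0.183 0.983 -0.020
  outer loop
   vertex 3.8 4.1 2.1
   vertex 1.0 4.6 1.0
   vertex 2.5 4.4 4.9
  endloop
 endfacet
 facet normal 0.231 0.973 0.003
  outer loop
   vertex 3.8 4.1 2.1
   vertex 2.5 4.4 4.9
   vertex 4.2 4.0 3.7
  endloop
 endfacet
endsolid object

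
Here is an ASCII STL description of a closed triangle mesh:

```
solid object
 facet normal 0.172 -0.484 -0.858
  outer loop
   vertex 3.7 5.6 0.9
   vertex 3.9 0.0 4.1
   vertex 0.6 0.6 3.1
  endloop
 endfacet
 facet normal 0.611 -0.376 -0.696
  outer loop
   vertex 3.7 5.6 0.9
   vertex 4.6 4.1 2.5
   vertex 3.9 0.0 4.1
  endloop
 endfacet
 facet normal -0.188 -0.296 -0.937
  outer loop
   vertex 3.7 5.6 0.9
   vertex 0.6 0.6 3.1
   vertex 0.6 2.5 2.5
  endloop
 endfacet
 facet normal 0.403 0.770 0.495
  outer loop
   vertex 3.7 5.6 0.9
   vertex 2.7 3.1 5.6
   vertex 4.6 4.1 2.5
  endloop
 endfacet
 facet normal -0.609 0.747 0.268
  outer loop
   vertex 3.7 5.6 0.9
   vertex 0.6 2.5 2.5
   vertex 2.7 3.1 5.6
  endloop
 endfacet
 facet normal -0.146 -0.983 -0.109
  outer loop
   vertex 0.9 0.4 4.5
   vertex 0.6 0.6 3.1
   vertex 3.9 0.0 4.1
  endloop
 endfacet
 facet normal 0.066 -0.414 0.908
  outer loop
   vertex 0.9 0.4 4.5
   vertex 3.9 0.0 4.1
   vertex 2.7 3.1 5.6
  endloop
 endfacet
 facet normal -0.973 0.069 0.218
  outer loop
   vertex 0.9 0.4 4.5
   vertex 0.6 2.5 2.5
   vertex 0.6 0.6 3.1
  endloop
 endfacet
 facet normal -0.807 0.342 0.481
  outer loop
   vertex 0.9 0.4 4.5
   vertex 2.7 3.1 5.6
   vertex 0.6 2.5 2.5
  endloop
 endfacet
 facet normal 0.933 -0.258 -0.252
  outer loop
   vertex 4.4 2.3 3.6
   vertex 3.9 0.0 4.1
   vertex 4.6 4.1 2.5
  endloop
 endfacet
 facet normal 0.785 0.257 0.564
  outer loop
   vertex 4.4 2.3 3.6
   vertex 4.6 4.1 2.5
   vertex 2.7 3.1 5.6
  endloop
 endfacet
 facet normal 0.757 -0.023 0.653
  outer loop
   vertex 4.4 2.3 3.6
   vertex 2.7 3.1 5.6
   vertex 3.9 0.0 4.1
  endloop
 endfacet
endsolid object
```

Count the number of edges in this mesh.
18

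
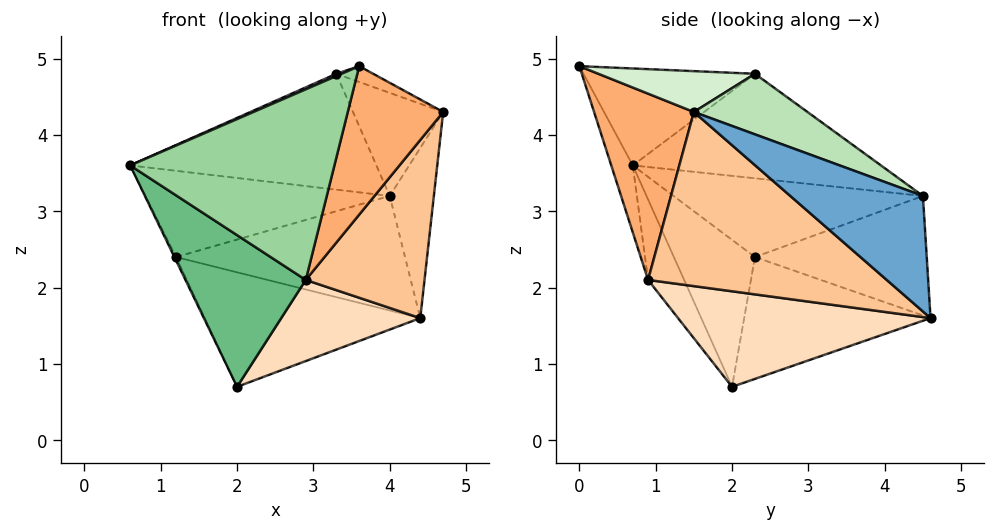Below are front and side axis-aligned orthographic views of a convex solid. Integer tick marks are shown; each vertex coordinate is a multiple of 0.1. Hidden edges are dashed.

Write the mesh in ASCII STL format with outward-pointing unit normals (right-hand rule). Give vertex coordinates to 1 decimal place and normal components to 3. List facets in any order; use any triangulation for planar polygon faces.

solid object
 facet normal 0.919 0.306 0.249
  outer loop
   vertex 4.0 4.5 3.2
   vertex 4.7 1.5 4.3
   vertex 4.4 4.6 1.6
  endloop
 endfacet
 facet normal -0.598 0.692 -0.404
  outer loop
   vertex 1.2 2.3 2.4
   vertex 4.4 4.6 1.6
   vertex 2.0 2.0 0.7
  endloop
 endfacet
 facet normal -0.597 0.796 -0.100
  outer loop
   vertex 1.2 2.3 2.4
   vertex 4.0 4.5 3.2
   vertex 4.4 4.6 1.6
  endloop
 endfacet
 facet normal -0.903 0.018 -0.428
  outer loop
   vertex 1.2 2.3 2.4
   vertex 2.0 2.0 0.7
   vertex 0.6 0.7 3.6
  endloop
 endfacet
 facet normal -0.619 0.606 0.499
  outer loop
   vertex 1.2 2.3 2.4
   vertex 0.6 0.7 3.6
   vertex 4.0 4.5 3.2
  endloop
 endfacet
 facet normal 0.670 -0.641 -0.374
  outer loop
   vertex 2.9 0.9 2.1
   vertex 4.7 1.5 4.3
   vertex 3.6 0.0 4.9
  endloop
 endfacet
 facet normal 0.764 -0.380 -0.521
  outer loop
   vertex 2.9 0.9 2.1
   vertex 4.4 4.6 1.6
   vertex 4.7 1.5 4.3
  endloop
 endfacet
 facet normal 0.638 -0.351 -0.686
  outer loop
   vertex 2.9 0.9 2.1
   vertex 2.0 2.0 0.7
   vertex 4.4 4.6 1.6
  endloop
 endfacet
 facet normal -0.250 -0.833 -0.494
  outer loop
   vertex 2.9 0.9 2.1
   vertex 0.6 0.7 3.6
   vertex 2.0 2.0 0.7
  endloop
 endfacet
 facet normal -0.101 -0.954 -0.282
  outer loop
   vertex 2.9 0.9 2.1
   vertex 3.6 0.0 4.9
   vertex 0.6 0.7 3.6
  endloop
 endfacet
 facet normal 0.502 0.399 0.768
  outer loop
   vertex 3.3 2.3 4.8
   vertex 4.7 1.5 4.3
   vertex 4.0 4.5 3.2
  endloop
 endfacet
 facet normal 0.380 0.090 0.921
  outer loop
   vertex 3.3 2.3 4.8
   vertex 3.6 0.0 4.9
   vertex 4.7 1.5 4.3
  endloop
 endfacet
 facet normal -0.593 0.588 0.550
  outer loop
   vertex 3.3 2.3 4.8
   vertex 4.0 4.5 3.2
   vertex 0.6 0.7 3.6
  endloop
 endfacet
 facet normal -0.400 -0.012 0.916
  outer loop
   vertex 3.3 2.3 4.8
   vertex 0.6 0.7 3.6
   vertex 3.6 0.0 4.9
  endloop
 endfacet
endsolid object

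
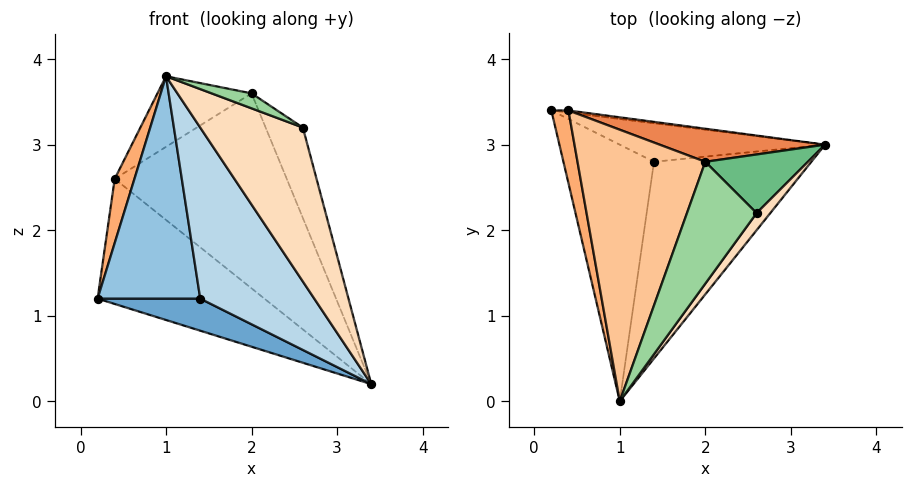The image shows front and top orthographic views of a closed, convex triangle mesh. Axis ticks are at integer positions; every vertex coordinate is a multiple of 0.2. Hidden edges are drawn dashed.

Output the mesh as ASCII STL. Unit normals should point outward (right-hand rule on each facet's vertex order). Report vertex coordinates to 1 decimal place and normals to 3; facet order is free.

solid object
 facet normal -0.305 -0.610 -0.732
  outer loop
   vertex 1.4 2.8 1.2
   vertex 0.2 3.4 1.2
   vertex 3.4 3.0 0.2
  endloop
 endfacet
 facet normal -0.311 -0.622 -0.718
  outer loop
   vertex 1.4 2.8 1.2
   vertex 1.0 0.0 3.8
   vertex 0.2 3.4 1.2
  endloop
 endfacet
 facet normal -0.298 -0.626 -0.720
  outer loop
   vertex 1.4 2.8 1.2
   vertex 3.4 3.0 0.2
   vertex 1.0 0.0 3.8
  endloop
 endfacet
 facet normal 0.119 0.993 -0.017
  outer loop
   vertex 0.4 3.4 2.6
   vertex 3.4 3.0 0.2
   vertex 0.2 3.4 1.2
  endloop
 endfacet
 facet normal 0.256 0.953 0.162
  outer loop
   vertex 0.4 3.4 2.6
   vertex 2.0 2.8 3.6
   vertex 3.4 3.0 0.2
  endloop
 endfacet
 facet normal -0.982 -0.124 0.140
  outer loop
   vertex 0.4 3.4 2.6
   vertex 0.2 3.4 1.2
   vertex 1.0 0.0 3.8
  endloop
 endfacet
 facet normal -0.455 0.224 0.862
  outer loop
   vertex 0.4 3.4 2.6
   vertex 1.0 0.0 3.8
   vertex 2.0 2.8 3.6
  endloop
 endfacet
 facet normal 0.815 -0.576 0.064
  outer loop
   vertex 2.6 2.2 3.2
   vertex 1.0 0.0 3.8
   vertex 3.4 3.0 0.2
  endloop
 endfacet
 facet normal 0.769 0.537 0.348
  outer loop
   vertex 2.6 2.2 3.2
   vertex 3.4 3.0 0.2
   vertex 2.0 2.8 3.6
  endloop
 endfacet
 facet normal 0.475 -0.107 0.873
  outer loop
   vertex 2.6 2.2 3.2
   vertex 2.0 2.8 3.6
   vertex 1.0 0.0 3.8
  endloop
 endfacet
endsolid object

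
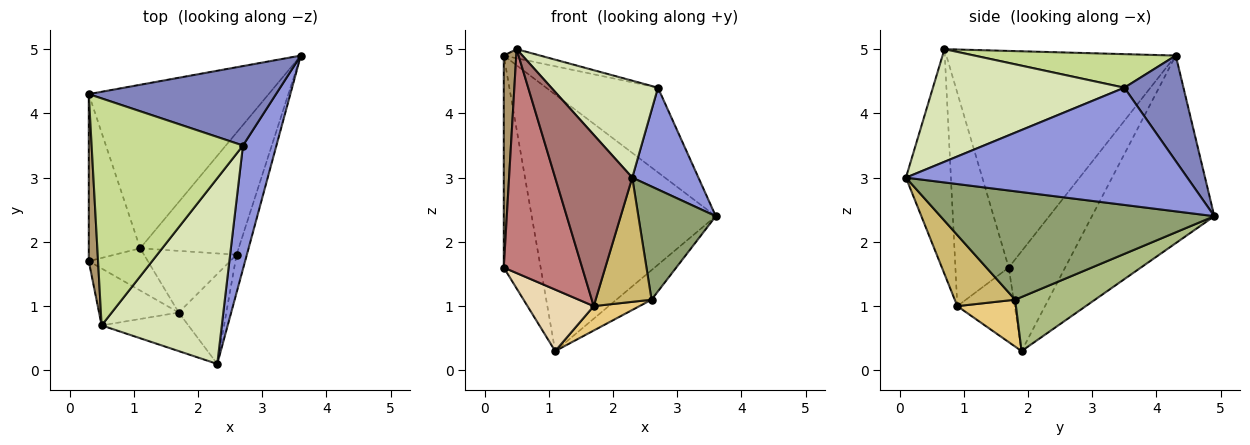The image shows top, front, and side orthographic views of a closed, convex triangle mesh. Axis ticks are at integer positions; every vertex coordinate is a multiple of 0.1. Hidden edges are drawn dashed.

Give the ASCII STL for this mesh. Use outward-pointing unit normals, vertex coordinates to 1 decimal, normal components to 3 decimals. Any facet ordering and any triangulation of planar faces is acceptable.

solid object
 facet normal -0.489 0.736 -0.469
  outer loop
   vertex 1.1 1.9 0.3
   vertex 0.3 4.3 4.9
   vertex 3.6 4.9 2.4
  endloop
 endfacet
 facet normal 0.360 0.681 0.638
  outer loop
   vertex 2.7 3.5 4.4
   vertex 3.6 4.9 2.4
   vertex 0.3 4.3 4.9
  endloop
 endfacet
 facet normal 0.938 -0.221 0.268
  outer loop
   vertex 2.7 3.5 4.4
   vertex 2.3 0.1 3.0
   vertex 3.6 4.9 2.4
  endloop
 endfacet
 facet normal -0.769 0.502 -0.396
  outer loop
   vertex 0.3 1.7 1.6
   vertex 0.3 4.3 4.9
   vertex 1.1 1.9 0.3
  endloop
 endfacet
 facet normal 0.958 -0.271 -0.091
  outer loop
   vertex 2.6 1.8 1.1
   vertex 3.6 4.9 2.4
   vertex 2.3 0.1 3.0
  endloop
 endfacet
 facet normal 0.471 0.208 -0.857
  outer loop
   vertex 2.6 1.8 1.1
   vertex 1.1 1.9 0.3
   vertex 3.6 4.9 2.4
  endloop
 endfacet
 facet normal 0.216 0.039 0.976
  outer loop
   vertex 0.5 0.7 5.0
   vertex 2.7 3.5 4.4
   vertex 0.3 4.3 4.9
  endloop
 endfacet
 facet normal 0.639 -0.356 0.682
  outer loop
   vertex 0.5 0.7 5.0
   vertex 2.3 0.1 3.0
   vertex 2.7 3.5 4.4
  endloop
 endfacet
 facet normal -0.998 -0.054 0.043
  outer loop
   vertex 0.5 0.7 5.0
   vertex 0.3 4.3 4.9
   vertex 0.3 1.7 1.6
  endloop
 endfacet
 facet normal 0.659 -0.610 -0.441
  outer loop
   vertex 1.7 0.9 1.0
   vertex 2.6 1.8 1.1
   vertex 2.3 0.1 3.0
  endloop
 endfacet
 facet normal 0.426 -0.333 -0.841
  outer loop
   vertex 1.7 0.9 1.0
   vertex 1.1 1.9 0.3
   vertex 2.6 1.8 1.1
  endloop
 endfacet
 facet normal -0.581 -0.671 -0.461
  outer loop
   vertex 1.7 0.9 1.0
   vertex 0.3 1.7 1.6
   vertex 1.1 1.9 0.3
  endloop
 endfacet
 facet normal -0.495 -0.848 -0.191
  outer loop
   vertex 1.7 0.9 1.0
   vertex 2.3 0.1 3.0
   vertex 0.5 0.7 5.0
  endloop
 endfacet
 facet normal -0.550 -0.809 -0.206
  outer loop
   vertex 1.7 0.9 1.0
   vertex 0.5 0.7 5.0
   vertex 0.3 1.7 1.6
  endloop
 endfacet
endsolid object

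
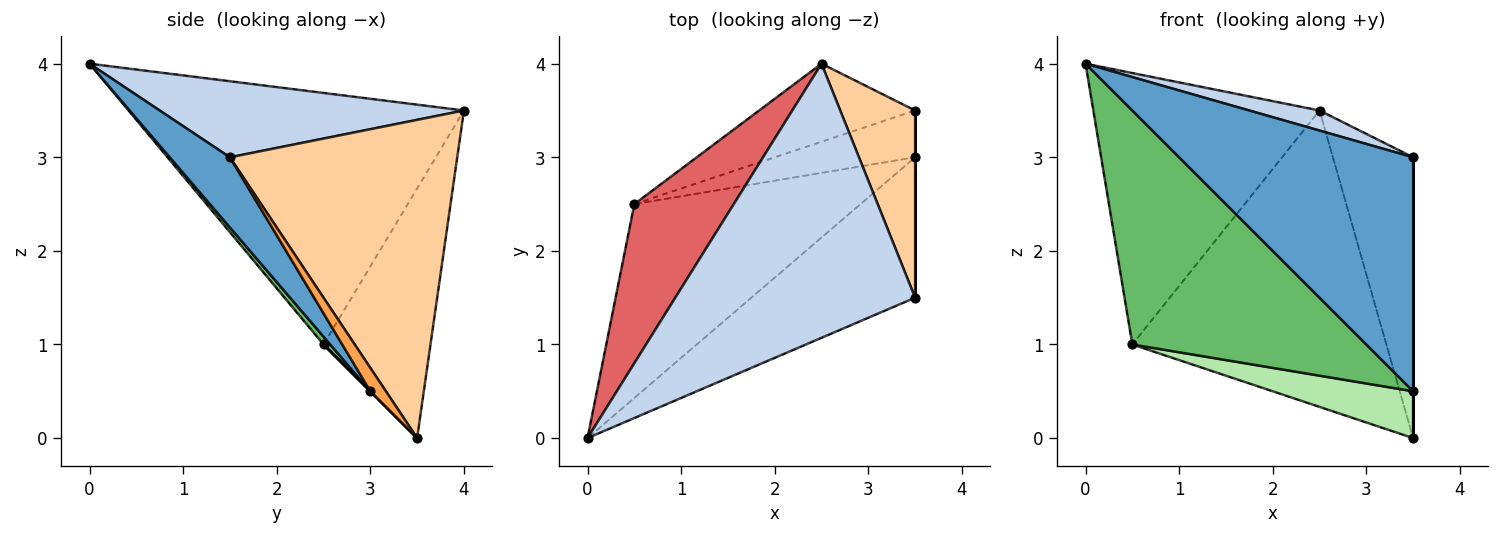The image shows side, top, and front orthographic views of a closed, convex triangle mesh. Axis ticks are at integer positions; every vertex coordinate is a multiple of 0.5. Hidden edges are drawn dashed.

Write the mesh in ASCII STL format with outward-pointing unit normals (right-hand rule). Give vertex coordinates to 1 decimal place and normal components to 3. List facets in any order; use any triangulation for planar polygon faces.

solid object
 facet normal 0.215 -0.837 -0.502
  outer loop
   vertex 3.5 1.5 3.0
   vertex 0.0 0.0 4.0
   vertex 3.5 3.0 0.5
  endloop
 endfacet
 facet normal 0.302 -0.070 0.951
  outer loop
   vertex 3.5 1.5 3.0
   vertex 2.5 4.0 3.5
   vertex 0.0 0.0 4.0
  endloop
 endfacet
 facet normal 1.000 0.000 0.000
  outer loop
   vertex 3.5 1.5 3.0
   vertex 3.5 3.0 0.5
   vertex 3.5 3.5 0.0
  endloop
 endfacet
 facet normal 0.921 0.325 0.217
  outer loop
   vertex 3.5 1.5 3.0
   vertex 3.5 3.5 0.0
   vertex 2.5 4.0 3.5
  endloop
 endfacet
 facet normal 0.022 -0.770 -0.638
  outer loop
   vertex 0.5 2.5 1.0
   vertex 3.5 3.0 0.5
   vertex 0.0 0.0 4.0
  endloop
 endfacet
 facet normal 0.000 -0.707 -0.707
  outer loop
   vertex 0.5 2.5 1.0
   vertex 3.5 3.5 0.0
   vertex 3.5 3.0 0.5
  endloop
 endfacet
 facet normal -0.788 0.531 0.311
  outer loop
   vertex 0.5 2.5 1.0
   vertex 0.0 0.0 4.0
   vertex 2.5 4.0 3.5
  endloop
 endfacet
 facet normal -0.377 0.896 -0.236
  outer loop
   vertex 0.5 2.5 1.0
   vertex 2.5 4.0 3.5
   vertex 3.5 3.5 0.0
  endloop
 endfacet
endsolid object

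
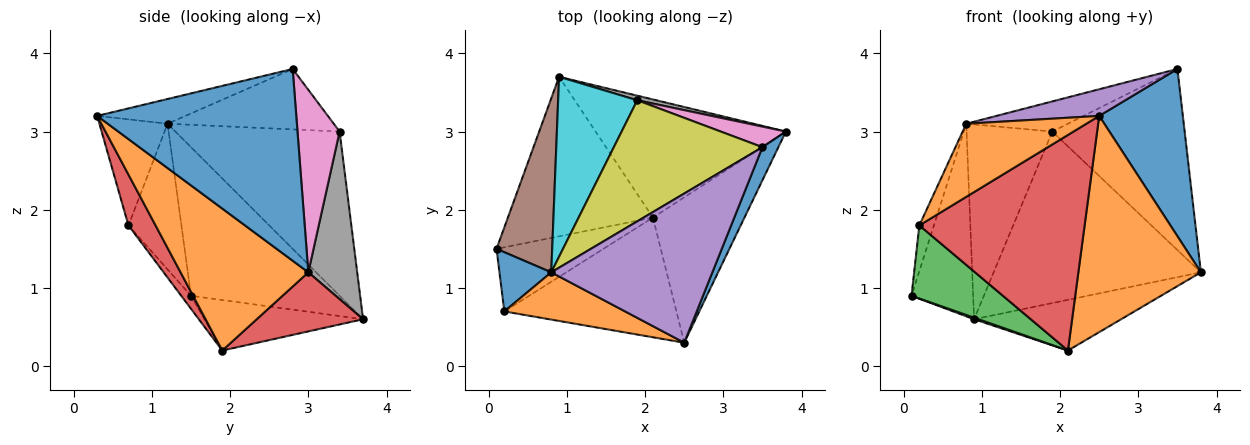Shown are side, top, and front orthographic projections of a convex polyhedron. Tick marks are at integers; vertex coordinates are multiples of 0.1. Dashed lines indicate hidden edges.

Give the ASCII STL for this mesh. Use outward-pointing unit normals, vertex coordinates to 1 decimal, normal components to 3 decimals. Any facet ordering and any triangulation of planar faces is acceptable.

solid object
 facet normal 0.919 -0.386 0.076
  outer loop
   vertex 3.5 2.8 3.8
   vertex 2.5 0.3 3.2
   vertex 3.8 3.0 1.2
  endloop
 endfacet
 facet normal 0.654 -0.628 -0.422
  outer loop
   vertex 2.1 1.9 0.2
   vertex 3.8 3.0 1.2
   vertex 2.5 0.3 3.2
  endloop
 endfacet
 facet normal -0.329 -0.009 -0.944
  outer loop
   vertex 2.1 1.9 0.2
   vertex 0.1 1.5 0.9
   vertex 0.9 3.7 0.6
  endloop
 endfacet
 facet normal 0.274 0.379 -0.884
  outer loop
   vertex 2.1 1.9 0.2
   vertex 0.9 3.7 0.6
   vertex 3.8 3.0 1.2
  endloop
 endfacet
 facet normal -0.149 -0.174 0.973
  outer loop
   vertex 0.8 1.2 3.1
   vertex 2.5 0.3 3.2
   vertex 3.5 2.8 3.8
  endloop
 endfacet
 facet normal -0.873 0.362 0.327
  outer loop
   vertex 0.8 1.2 3.1
   vertex 0.9 3.7 0.6
   vertex 0.1 1.5 0.9
  endloop
 endfacet
 facet normal 0.301 0.947 0.108
  outer loop
   vertex 1.9 3.4 3.0
   vertex 3.5 2.8 3.8
   vertex 3.8 3.0 1.2
  endloop
 endfacet
 facet normal 0.229 0.973 0.026
  outer loop
   vertex 1.9 3.4 3.0
   vertex 3.8 3.0 1.2
   vertex 0.9 3.7 0.6
  endloop
 endfacet
 facet normal -0.367 0.225 0.903
  outer loop
   vertex 1.9 3.4 3.0
   vertex 0.8 1.2 3.1
   vertex 3.5 2.8 3.8
  endloop
 endfacet
 facet normal -0.815 0.425 0.393
  outer loop
   vertex 1.9 3.4 3.0
   vertex 0.9 3.7 0.6
   vertex 0.8 1.2 3.1
  endloop
 endfacet
 facet normal -0.912 0.251 0.324
  outer loop
   vertex 0.2 0.7 1.8
   vertex 0.8 1.2 3.1
   vertex 0.1 1.5 0.9
  endloop
 endfacet
 facet normal -0.430 -0.758 0.490
  outer loop
   vertex 0.2 0.7 1.8
   vertex 2.5 0.3 3.2
   vertex 0.8 1.2 3.1
  endloop
 endfacet
 facet normal -0.080 -0.749 -0.657
  outer loop
   vertex 0.2 0.7 1.8
   vertex 0.1 1.5 0.9
   vertex 2.1 1.9 0.2
  endloop
 endfacet
 facet normal 0.142 -0.865 -0.480
  outer loop
   vertex 0.2 0.7 1.8
   vertex 2.1 1.9 0.2
   vertex 2.5 0.3 3.2
  endloop
 endfacet
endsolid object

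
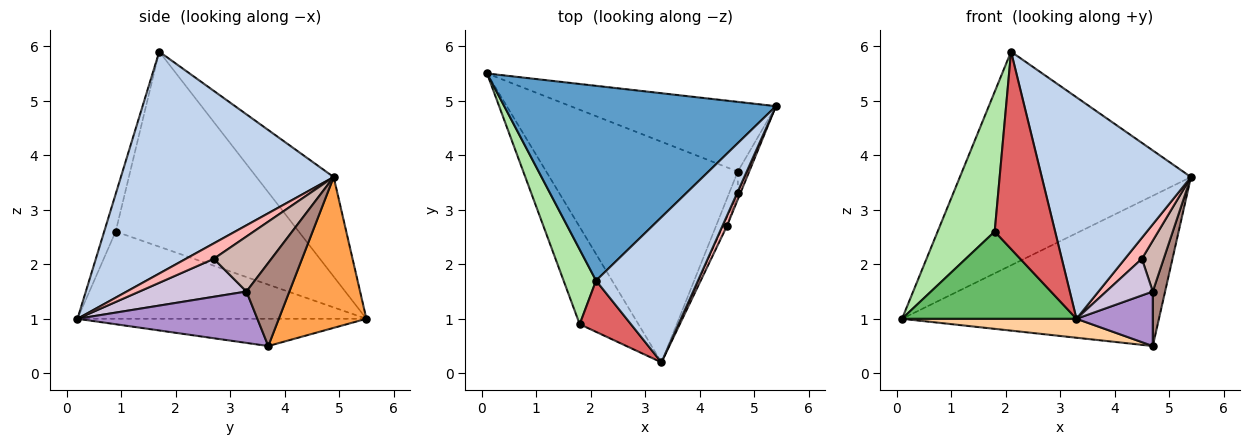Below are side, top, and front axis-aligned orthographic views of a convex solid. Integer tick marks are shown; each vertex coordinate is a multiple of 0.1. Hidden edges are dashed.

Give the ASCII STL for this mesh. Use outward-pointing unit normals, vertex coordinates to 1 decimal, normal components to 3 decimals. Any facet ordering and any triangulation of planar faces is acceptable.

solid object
 facet normal -0.240 0.717 0.654
  outer loop
   vertex 2.1 1.7 5.9
   vertex 5.4 4.9 3.6
   vertex 0.1 5.5 1.0
  endloop
 endfacet
 facet normal 0.766 -0.537 0.352
  outer loop
   vertex 2.1 1.7 5.9
   vertex 3.3 0.2 1.0
   vertex 5.4 4.9 3.6
  endloop
 endfacet
 facet normal 0.295 0.867 -0.402
  outer loop
   vertex 4.7 3.7 0.5
   vertex 0.1 5.5 1.0
   vertex 5.4 4.9 3.6
  endloop
 endfacet
 facet normal -0.140 -0.085 -0.986
  outer loop
   vertex 4.7 3.7 0.5
   vertex 3.3 0.2 1.0
   vertex 0.1 5.5 1.0
  endloop
 endfacet
 facet normal -0.742 -0.448 -0.499
  outer loop
   vertex 1.8 0.9 2.6
   vertex 0.1 5.5 1.0
   vertex 3.3 0.2 1.0
  endloop
 endfacet
 facet normal -0.943 -0.294 0.157
  outer loop
   vertex 1.8 0.9 2.6
   vertex 2.1 1.7 5.9
   vertex 0.1 5.5 1.0
  endloop
 endfacet
 facet normal -0.181 -0.952 0.247
  outer loop
   vertex 1.8 0.9 2.6
   vertex 3.3 0.2 1.0
   vertex 2.1 1.7 5.9
  endloop
 endfacet
 facet normal 0.828 -0.505 0.243
  outer loop
   vertex 4.5 2.7 2.1
   vertex 5.4 4.9 3.6
   vertex 3.3 0.2 1.0
  endloop
 endfacet
 facet normal 0.910 -0.386 -0.154
  outer loop
   vertex 4.7 3.3 1.5
   vertex 3.3 0.2 1.0
   vertex 4.7 3.7 0.5
  endloop
 endfacet
 facet normal 0.913 -0.397 -0.093
  outer loop
   vertex 4.7 3.3 1.5
   vertex 4.5 2.7 2.1
   vertex 3.3 0.2 1.0
  endloop
 endfacet
 facet normal 0.955 -0.274 -0.110
  outer loop
   vertex 4.7 3.3 1.5
   vertex 4.7 3.7 0.5
   vertex 5.4 4.9 3.6
  endloop
 endfacet
 facet normal 0.934 -0.354 -0.042
  outer loop
   vertex 4.7 3.3 1.5
   vertex 5.4 4.9 3.6
   vertex 4.5 2.7 2.1
  endloop
 endfacet
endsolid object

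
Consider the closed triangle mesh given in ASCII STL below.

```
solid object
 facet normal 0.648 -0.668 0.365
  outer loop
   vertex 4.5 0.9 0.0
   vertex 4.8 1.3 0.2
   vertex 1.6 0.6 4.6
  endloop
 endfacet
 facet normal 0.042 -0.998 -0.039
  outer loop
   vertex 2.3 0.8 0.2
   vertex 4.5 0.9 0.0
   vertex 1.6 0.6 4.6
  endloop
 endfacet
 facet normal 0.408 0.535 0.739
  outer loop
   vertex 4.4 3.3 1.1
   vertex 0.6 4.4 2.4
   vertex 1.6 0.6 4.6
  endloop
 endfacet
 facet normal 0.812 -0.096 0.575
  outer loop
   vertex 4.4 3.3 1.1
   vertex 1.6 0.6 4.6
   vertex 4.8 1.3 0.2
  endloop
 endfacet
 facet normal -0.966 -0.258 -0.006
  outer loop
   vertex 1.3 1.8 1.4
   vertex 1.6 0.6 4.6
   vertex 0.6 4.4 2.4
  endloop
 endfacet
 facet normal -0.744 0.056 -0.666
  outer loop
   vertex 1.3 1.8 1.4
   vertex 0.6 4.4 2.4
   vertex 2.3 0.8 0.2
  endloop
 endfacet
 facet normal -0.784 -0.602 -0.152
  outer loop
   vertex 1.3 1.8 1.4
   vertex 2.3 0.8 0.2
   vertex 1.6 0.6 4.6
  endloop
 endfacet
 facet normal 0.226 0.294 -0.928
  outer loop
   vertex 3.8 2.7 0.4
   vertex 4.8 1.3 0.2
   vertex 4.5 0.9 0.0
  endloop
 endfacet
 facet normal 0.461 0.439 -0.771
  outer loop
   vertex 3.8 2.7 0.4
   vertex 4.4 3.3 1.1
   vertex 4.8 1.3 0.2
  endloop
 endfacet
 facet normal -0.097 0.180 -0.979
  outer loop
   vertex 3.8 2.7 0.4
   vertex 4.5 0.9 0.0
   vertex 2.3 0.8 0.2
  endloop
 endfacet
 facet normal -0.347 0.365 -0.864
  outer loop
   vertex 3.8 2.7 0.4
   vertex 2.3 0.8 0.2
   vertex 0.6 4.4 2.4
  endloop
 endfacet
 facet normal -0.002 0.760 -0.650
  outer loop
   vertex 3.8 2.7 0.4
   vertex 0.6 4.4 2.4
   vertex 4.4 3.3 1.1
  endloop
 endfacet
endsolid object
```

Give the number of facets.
12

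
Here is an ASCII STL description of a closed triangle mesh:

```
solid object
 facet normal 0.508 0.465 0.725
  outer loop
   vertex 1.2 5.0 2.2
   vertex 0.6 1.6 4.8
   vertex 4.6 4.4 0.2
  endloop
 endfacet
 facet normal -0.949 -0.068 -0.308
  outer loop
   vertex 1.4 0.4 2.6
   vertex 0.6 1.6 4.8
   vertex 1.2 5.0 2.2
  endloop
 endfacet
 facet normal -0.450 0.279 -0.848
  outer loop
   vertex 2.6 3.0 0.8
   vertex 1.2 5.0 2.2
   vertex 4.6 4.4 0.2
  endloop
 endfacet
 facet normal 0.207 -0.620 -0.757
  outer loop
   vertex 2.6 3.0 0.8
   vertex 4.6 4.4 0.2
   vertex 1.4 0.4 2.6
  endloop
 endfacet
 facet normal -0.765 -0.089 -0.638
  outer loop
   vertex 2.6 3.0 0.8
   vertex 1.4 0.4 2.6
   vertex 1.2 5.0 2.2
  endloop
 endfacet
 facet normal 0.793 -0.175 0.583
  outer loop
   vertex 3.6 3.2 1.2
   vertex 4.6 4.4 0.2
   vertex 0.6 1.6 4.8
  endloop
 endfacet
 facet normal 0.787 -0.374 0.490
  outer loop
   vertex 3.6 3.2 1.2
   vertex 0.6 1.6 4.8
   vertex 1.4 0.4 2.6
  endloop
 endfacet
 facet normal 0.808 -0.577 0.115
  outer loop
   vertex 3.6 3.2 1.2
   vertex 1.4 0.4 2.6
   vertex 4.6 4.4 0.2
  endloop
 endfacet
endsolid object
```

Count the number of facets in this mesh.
8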